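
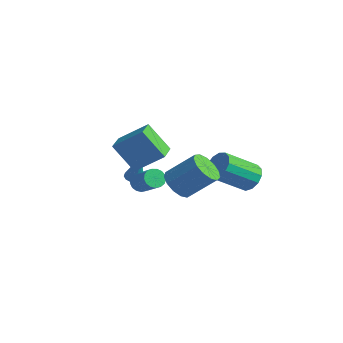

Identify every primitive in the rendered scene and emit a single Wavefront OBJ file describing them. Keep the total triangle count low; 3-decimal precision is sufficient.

v -2.966 -0.381 -0.424
v -1.842 0.643 0.698
v -1.932 0.185 -1.977
v -0.808 1.21 -0.854
v -2.132 -1.47 -0.266
v -1.008 -0.445 0.857
v -1.098 -0.903 -1.818
v 0.026 0.121 -0.696
v -3.748 1.246 -4.183
v -3.48 0.787 -4.279
v -3.132 1.234 -2.397
v -3.287 1.014 -4.344
v -3.242 1.315 -4.358
v -3.357 1.593 -4.316
v -3.596 1.762 -4.232
v -3.884 1.766 -4.133
v -4.128 1.606 -4.05
v -4.252 1.331 -4.009
v -4.216 1.029 -4.023
v -4.031 0.796 -4.089
v -3.757 0.706 -4.184
v 0.17 -1.548 -1.836
v 0.52 -1.484 -2.307
v 1.839 -1.689 -1.355
v 1.49 -1.752 -0.884
v 0.49 -1.221 -2.209
v 1.809 -1.425 -1.257
v 0.387 -1.033 -2.026
v 1.706 -1.237 -1.073
v 0.234 -0.962 -1.799
v 1.553 -1.167 -0.846
v 0.067 -1.026 -1.581
v 1.386 -1.231 -0.628
v -0.077 -1.209 -1.421
v 1.242 -1.414 -0.468
v -0.164 -1.47 -1.356
v 1.155 -1.675 -0.404
v -0.174 -1.749 -1.402
v 1.145 -1.953 -0.449
v -0.106 -1.981 -1.547
v 1.213 -2.186 -0.594
v 0.026 -2.114 -1.758
v 1.345 -2.319 -0.805
v 0.191 -2.118 -1.987
v 1.51 -2.322 -1.035
v 0.351 -1.99 -2.182
v 1.67 -2.195 -1.229
v 0.47 -1.762 -2.297
v 1.789 -1.966 -1.345
v 2.486 3.65 -2.448
v 3.147 3.171 -2.777
v 2.555 1.491 -1.52
v 1.894 1.97 -1.192
v 3.328 3.405 -2.379
v 2.736 1.725 -1.123
v 3.242 3.716 -2.003
v 2.65 2.037 -0.747
v 2.916 4.007 -1.769
v 2.324 2.327 -0.512
v 2.453 4.184 -1.75
v 1.861 2.504 -0.493
v 2.001 4.192 -1.953
v 1.409 2.512 -0.696
v 1.703 4.027 -2.313
v 1.111 2.347 -1.056
v 1.653 3.743 -2.716
v 1.061 2.063 -1.459
v 1.868 3.429 -3.035
v 1.276 1.749 -1.778
v 2.279 3.186 -3.167
v 1.687 1.506 -1.91
v 2.756 3.089 -3.071
v 2.164 1.409 -1.814
v 2.305 -1.038 -1.241
v 3.038 -1.044 -1.83
v 4.107 -0.088 -0.508
v 3.375 -0.082 0.081
v 2.768 -0.6 -1.932
v 3.837 0.356 -0.611
v 2.351 -0.295 -1.815
v 3.42 0.661 -0.493
v 1.919 -0.226 -1.515
v 2.989 0.73 -0.194
v 1.61 -0.415 -1.129
v 2.68 0.541 0.193
v 1.522 -0.801 -0.778
v 2.592 0.154 0.544
v 1.682 -1.263 -0.574
v 2.752 -0.308 0.748
v 2.04 -1.653 -0.581
v 3.11 -0.698 0.74
v 2.483 -1.848 -0.798
v 3.552 -0.893 0.523
v 2.868 -1.785 -1.156
v 3.938 -0.83 0.165
v 3.075 -1.486 -1.54
v 4.145 -0.53 -0.219
f 2 4 1
f 5 2 1
f 1 4 3
f 3 5 1
f 2 8 4
f 6 2 5
f 6 8 2
f 4 8 3
f 7 5 3
f 3 8 7
f 7 6 5
f 8 6 7
f 10 9 12
f 10 12 11
f 12 9 13
f 12 13 11
f 13 9 14
f 13 14 11
f 14 9 15
f 14 15 11
f 15 9 16
f 15 16 11
f 16 9 17
f 16 17 11
f 17 9 18
f 17 18 11
f 18 9 19
f 18 19 11
f 19 9 20
f 19 20 11
f 20 9 21
f 20 21 11
f 21 9 10
f 21 10 11
f 23 22 26
f 23 26 24
f 24 26 27
f 24 27 25
f 26 22 28
f 26 28 27
f 27 28 29
f 27 29 25
f 28 22 30
f 28 30 29
f 29 30 31
f 29 31 25
f 30 22 32
f 30 32 31
f 31 32 33
f 31 33 25
f 32 22 34
f 32 34 33
f 33 34 35
f 33 35 25
f 34 22 36
f 34 36 35
f 35 36 37
f 35 37 25
f 36 22 38
f 36 38 37
f 37 38 39
f 37 39 25
f 38 22 40
f 38 40 39
f 39 40 41
f 39 41 25
f 40 22 42
f 40 42 41
f 41 42 43
f 41 43 25
f 42 22 44
f 42 44 43
f 43 44 45
f 43 45 25
f 44 22 46
f 44 46 45
f 45 46 47
f 45 47 25
f 46 22 48
f 46 48 47
f 47 48 49
f 47 49 25
f 48 22 23
f 48 23 49
f 49 23 24
f 49 24 25
f 51 50 54
f 51 54 52
f 52 54 55
f 52 55 53
f 54 50 56
f 54 56 55
f 55 56 57
f 55 57 53
f 56 50 58
f 56 58 57
f 57 58 59
f 57 59 53
f 58 50 60
f 58 60 59
f 59 60 61
f 59 61 53
f 60 50 62
f 60 62 61
f 61 62 63
f 61 63 53
f 62 50 64
f 62 64 63
f 63 64 65
f 63 65 53
f 64 50 66
f 64 66 65
f 65 66 67
f 65 67 53
f 66 50 68
f 66 68 67
f 67 68 69
f 67 69 53
f 68 50 70
f 68 70 69
f 69 70 71
f 69 71 53
f 70 50 72
f 70 72 71
f 71 72 73
f 71 73 53
f 72 50 51
f 72 51 73
f 73 51 52
f 73 52 53
f 75 74 78
f 75 78 76
f 76 78 79
f 76 79 77
f 78 74 80
f 78 80 79
f 79 80 81
f 79 81 77
f 80 74 82
f 80 82 81
f 81 82 83
f 81 83 77
f 82 74 84
f 82 84 83
f 83 84 85
f 83 85 77
f 84 74 86
f 84 86 85
f 85 86 87
f 85 87 77
f 86 74 88
f 86 88 87
f 87 88 89
f 87 89 77
f 88 74 90
f 88 90 89
f 89 90 91
f 89 91 77
f 90 74 92
f 90 92 91
f 91 92 93
f 91 93 77
f 92 74 94
f 92 94 93
f 93 94 95
f 93 95 77
f 94 74 96
f 94 96 95
f 95 96 97
f 95 97 77
f 96 74 75
f 96 75 97
f 97 75 76
f 97 76 77



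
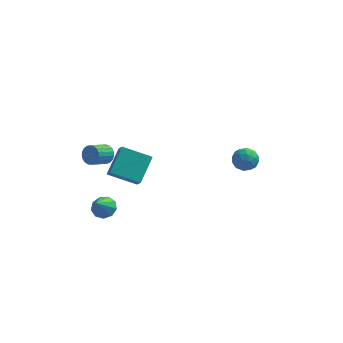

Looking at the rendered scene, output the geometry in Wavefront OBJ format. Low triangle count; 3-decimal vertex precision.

v -4.445 2.841 -4.514
v -4.127 2.222 -3.824
v -4.023 4.312 -3.388
v -3.705 3.692 -2.698
v -2.735 2.908 -5.242
v -2.417 2.288 -4.552
v -2.313 4.378 -4.116
v -1.995 3.759 -3.426
v -3.7 -1.727 -3.542
v -3.174 -2.163 -3.799
v -3.92 -2.633 -2.458
v -2.98 -1.83 -3.482
v -3.123 -1.449 -3.193
v -3.536 -1.198 -3.067
v -4.025 -1.195 -3.164
v -4.363 -1.44 -3.438
v -4.39 -1.82 -3.76
v -4.094 -2.157 -3.981
v -3.614 -2.292 -3.997
v -3.584 -1.537 0.745
v -3.231 -1.505 1.254
v -3.864 -2.331 1.744
v -4.216 -2.363 1.235
v -3.416 -1.333 1.306
v -4.048 -2.159 1.796
v -3.63 -1.196 1.261
v -4.262 -2.022 1.751
v -3.836 -1.118 1.126
v -4.468 -1.944 1.616
v -3.998 -1.113 0.926
v -4.63 -1.939 1.416
v -4.089 -1.181 0.694
v -4.721 -2.007 1.185
v -4.092 -1.31 0.472
v -4.724 -2.136 0.962
v -4.008 -1.479 0.296
v -4.64 -2.305 0.786
v -3.85 -1.658 0.198
v -4.482 -2.484 0.688
v -3.646 -1.816 0.195
v -4.278 -2.642 0.685
v -3.432 -1.926 0.286
v -4.064 -2.752 0.777
v -3.243 -1.968 0.457
v -3.876 -2.794 0.948
v -3.114 -1.936 0.678
v -3.746 -2.762 1.168
v -3.066 -1.835 0.91
v -3.698 -2.661 1.401
v -3.107 -1.683 1.114
v -3.74 -2.509 1.604
v 3.325 1.036 -0.695
v 3.714 1.107 -0.013
v 3.506 -0.227 -0.667
v 3.895 -0.156 0.015
v 3.118 -0.021 -0.012
v 3.007 0.759 -0.029
v 4.213 0.121 -0.651
v 4.102 0.901 -0.668
v 4.263 0.541 0.015
v 3.586 0.453 0.41
v 3.634 0.427 -1.09
v 2.957 0.339 -0.695
v 3.504 1.182 -0.356
v 3.716 -0.302 -0.324
v 3.26 -0.223 -0.34
v 3.488 -0.182 0.061
v 3.088 0.978 -0.366
v 3.317 1.019 0.035
v 2.966 0.356 0.035
v 3.903 -0.139 -0.715
v 4.132 -0.098 -0.314
v 3.732 1.062 -0.741
v 3.96 1.103 -0.34
v 4.254 0.524 -0.715
v 4.055 0.891 0.061
v 4.161 0.149 0.077
v 4.349 0.312 -0.314
v 4.283 0.771 -0.324
v 3.657 0.839 0.293
v 3.763 0.097 0.309
v 3.307 0.176 0.293
v 3.241 0.635 0.283
v 3.98 0.507 0.309
v 3.457 0.783 -0.989
v 3.563 0.041 -0.973
v 3.979 0.245 -0.963
v 3.913 0.704 -0.973
v 3.059 0.731 -0.757
v 3.165 -0.011 -0.741
v 2.937 0.109 -0.356
v 2.871 0.568 -0.366
v 3.24 0.373 -0.989
f 2 4 1
f 5 2 1
f 1 4 3
f 3 5 1
f 2 8 4
f 6 2 5
f 6 8 2
f 4 8 3
f 7 5 3
f 3 8 7
f 7 6 5
f 8 6 7
f 10 9 12
f 10 12 11
f 12 9 13
f 12 13 11
f 13 9 14
f 13 14 11
f 14 9 15
f 14 15 11
f 15 9 16
f 15 16 11
f 16 9 17
f 16 17 11
f 17 9 18
f 17 18 11
f 18 9 19
f 18 19 11
f 19 9 10
f 19 10 11
f 21 20 24
f 21 24 22
f 22 24 25
f 22 25 23
f 24 20 26
f 24 26 25
f 25 26 27
f 25 27 23
f 26 20 28
f 26 28 27
f 27 28 29
f 27 29 23
f 28 20 30
f 28 30 29
f 29 30 31
f 29 31 23
f 30 20 32
f 30 32 31
f 31 32 33
f 31 33 23
f 32 20 34
f 32 34 33
f 33 34 35
f 33 35 23
f 34 20 36
f 34 36 35
f 35 36 37
f 35 37 23
f 36 20 38
f 36 38 37
f 37 38 39
f 37 39 23
f 38 20 40
f 38 40 39
f 39 40 41
f 39 41 23
f 40 20 42
f 40 42 41
f 41 42 43
f 41 43 23
f 42 20 44
f 42 44 43
f 43 44 45
f 43 45 23
f 44 20 46
f 44 46 45
f 45 46 47
f 45 47 23
f 46 20 48
f 46 48 47
f 47 48 49
f 47 49 23
f 48 20 50
f 48 50 49
f 49 50 51
f 49 51 23
f 50 20 21
f 50 21 51
f 51 21 22
f 51 22 23
f 52 89 68
f 89 63 92
f 68 92 57
f 89 92 68
f 52 68 64
f 68 57 69
f 64 69 53
f 68 69 64
f 52 64 73
f 64 53 74
f 73 74 59
f 64 74 73
f 52 73 85
f 73 59 88
f 85 88 62
f 73 88 85
f 52 85 89
f 85 62 93
f 89 93 63
f 85 93 89
f 53 69 80
f 69 57 83
f 80 83 61
f 69 83 80
f 57 92 70
f 92 63 91
f 70 91 56
f 92 91 70
f 63 93 90
f 93 62 86
f 90 86 54
f 93 86 90
f 62 88 87
f 88 59 75
f 87 75 58
f 88 75 87
f 59 74 79
f 74 53 76
f 79 76 60
f 74 76 79
f 55 81 67
f 81 61 82
f 67 82 56
f 81 82 67
f 55 67 65
f 67 56 66
f 65 66 54
f 67 66 65
f 55 65 72
f 65 54 71
f 72 71 58
f 65 71 72
f 55 72 77
f 72 58 78
f 77 78 60
f 72 78 77
f 55 77 81
f 77 60 84
f 81 84 61
f 77 84 81
f 56 82 70
f 82 61 83
f 70 83 57
f 82 83 70
f 54 66 90
f 66 56 91
f 90 91 63
f 66 91 90
f 58 71 87
f 71 54 86
f 87 86 62
f 71 86 87
f 60 78 79
f 78 58 75
f 79 75 59
f 78 75 79
f 61 84 80
f 84 60 76
f 80 76 53
f 84 76 80



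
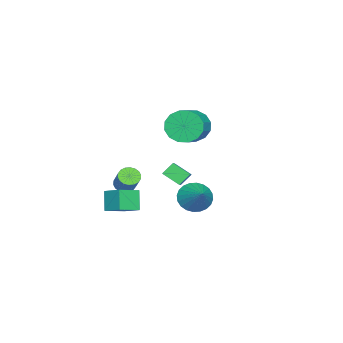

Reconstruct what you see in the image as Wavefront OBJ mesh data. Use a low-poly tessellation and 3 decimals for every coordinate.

v 0.151 -1.788 -2.836
v 0.411 -1.421 -3.248
v 1.209 -0.784 -2.176
v 0.949 -1.152 -1.764
v 0.193 -1.279 -3.169
v 0.991 -0.643 -2.098
v -0.033 -1.238 -3.025
v 0.765 -0.602 -1.953
v -0.223 -1.306 -2.843
v 0.575 -0.67 -1.772
v -0.339 -1.47 -2.66
v 0.459 -0.834 -1.588
v -0.358 -1.697 -2.512
v 0.441 -1.06 -1.44
v -0.275 -1.941 -2.427
v 0.523 -1.305 -1.356
v -0.109 -2.156 -2.424
v 0.689 -1.519 -1.352
v 0.109 -2.297 -2.502
v 0.907 -1.661 -1.431
v 0.335 -2.338 -2.647
v 1.133 -1.702 -1.575
v 0.525 -2.27 -2.828
v 1.323 -1.634 -1.757
v 0.641 -2.106 -3.012
v 1.439 -1.47 -1.94
v 0.659 -1.88 -3.16
v 1.458 -1.243 -2.088
v 0.577 -1.635 -3.244
v 1.375 -0.999 -2.173
v -4.197 0.151 -0.14
v -3.792 -0.511 -0.906
v -2.359 -0.353 -0.286
v -2.763 0.309 0.48
v -3.754 0.007 -1.126
v -2.321 0.166 -0.505
v -3.835 0.564 -1.082
v -2.401 0.722 -0.461
v -4.012 1.01 -0.785
v -2.579 1.168 -0.165
v -4.239 1.226 -0.316
v -2.806 1.384 0.305
v -4.455 1.153 0.2
v -3.022 1.312 0.821
v -4.601 0.813 0.626
v -3.168 0.971 1.246
v -4.639 0.294 0.845
v -3.206 0.453 1.466
v -4.559 -0.262 0.801
v -3.125 -0.104 1.422
v -4.381 -0.708 0.505
v -2.948 -0.55 1.125
v -4.154 -0.924 0.035
v -2.721 -0.766 0.656
v -3.938 -0.852 -0.481
v -2.505 -0.693 0.14
v 2.694 -1.757 -2.136
v 3.15 -0.712 -1.599
v 1.686 -1.113 -2.533
v 2.142 -0.069 -1.996
v 3.298 -1.471 -3.204
v 3.754 -0.427 -2.667
v 2.29 -0.828 -3.601
v 2.746 0.217 -3.064
v 2.828 3.25 -1.464
v 3.521 2.785 -1.852
v 3.972 4.13 -0.476
v 3.494 3.067 -2.072
v 3.366 3.377 -2.2
v 3.156 3.668 -2.216
v 2.896 3.895 -2.117
v 2.625 4.024 -1.919
v 2.386 4.035 -1.652
v 2.214 3.926 -1.356
v 2.135 3.715 -1.077
v 2.162 3.432 -0.857
v 2.29 3.122 -0.729
v 2.5 2.832 -0.713
v 2.76 2.605 -0.812
v 3.03 2.476 -1.01
v 3.27 2.465 -1.277
v 3.442 2.573 -1.573
v -3.418 0.48 -3.403
v -3.462 -0.521 -2.781
v -2.714 0.7 -3
v -2.758 -0.302 -2.378
v -2.922 0.062 -4.042
v -2.966 -0.94 -3.42
v -2.218 0.281 -3.639
v -2.262 -0.72 -3.017
f 2 1 5
f 2 5 3
f 3 5 6
f 3 6 4
f 5 1 7
f 5 7 6
f 6 7 8
f 6 8 4
f 7 1 9
f 7 9 8
f 8 9 10
f 8 10 4
f 9 1 11
f 9 11 10
f 10 11 12
f 10 12 4
f 11 1 13
f 11 13 12
f 12 13 14
f 12 14 4
f 13 1 15
f 13 15 14
f 14 15 16
f 14 16 4
f 15 1 17
f 15 17 16
f 16 17 18
f 16 18 4
f 17 1 19
f 17 19 18
f 18 19 20
f 18 20 4
f 19 1 21
f 19 21 20
f 20 21 22
f 20 22 4
f 21 1 23
f 21 23 22
f 22 23 24
f 22 24 4
f 23 1 25
f 23 25 24
f 24 25 26
f 24 26 4
f 25 1 27
f 25 27 26
f 26 27 28
f 26 28 4
f 27 1 29
f 27 29 28
f 28 29 30
f 28 30 4
f 29 1 2
f 29 2 30
f 30 2 3
f 30 3 4
f 32 31 35
f 32 35 33
f 33 35 36
f 33 36 34
f 35 31 37
f 35 37 36
f 36 37 38
f 36 38 34
f 37 31 39
f 37 39 38
f 38 39 40
f 38 40 34
f 39 31 41
f 39 41 40
f 40 41 42
f 40 42 34
f 41 31 43
f 41 43 42
f 42 43 44
f 42 44 34
f 43 31 45
f 43 45 44
f 44 45 46
f 44 46 34
f 45 31 47
f 45 47 46
f 46 47 48
f 46 48 34
f 47 31 49
f 47 49 48
f 48 49 50
f 48 50 34
f 49 31 51
f 49 51 50
f 50 51 52
f 50 52 34
f 51 31 53
f 51 53 52
f 52 53 54
f 52 54 34
f 53 31 55
f 53 55 54
f 54 55 56
f 54 56 34
f 55 31 32
f 55 32 56
f 56 32 33
f 56 33 34
f 58 60 57
f 61 58 57
f 57 60 59
f 59 61 57
f 58 64 60
f 62 58 61
f 62 64 58
f 60 64 59
f 63 61 59
f 59 64 63
f 63 62 61
f 64 62 63
f 66 65 68
f 66 68 67
f 68 65 69
f 68 69 67
f 69 65 70
f 69 70 67
f 70 65 71
f 70 71 67
f 71 65 72
f 71 72 67
f 72 65 73
f 72 73 67
f 73 65 74
f 73 74 67
f 74 65 75
f 74 75 67
f 75 65 76
f 75 76 67
f 76 65 77
f 76 77 67
f 77 65 78
f 77 78 67
f 78 65 79
f 78 79 67
f 79 65 80
f 79 80 67
f 80 65 81
f 80 81 67
f 81 65 82
f 81 82 67
f 82 65 66
f 82 66 67
f 84 86 83
f 87 84 83
f 83 86 85
f 85 87 83
f 84 90 86
f 88 84 87
f 88 90 84
f 86 90 85
f 89 87 85
f 85 90 89
f 89 88 87
f 90 88 89



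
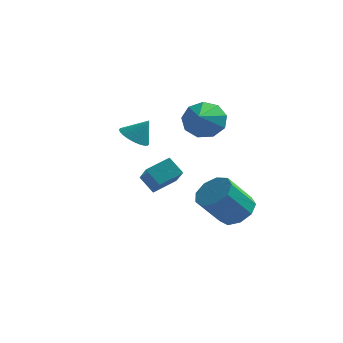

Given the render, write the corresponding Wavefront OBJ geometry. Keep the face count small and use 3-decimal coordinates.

v 4.073 1.943 -3.902
v 4.961 1.917 -3.361
v 3.995 1.09 -1.817
v 3.107 1.117 -2.358
v 4.622 2.531 -3.243
v 3.657 1.705 -1.699
v 4.027 2.871 -3.434
v 3.061 2.044 -1.89
v 3.453 2.777 -3.843
v 2.487 1.95 -2.299
v 3.169 2.292 -4.28
v 2.203 1.465 -2.736
v 3.308 1.645 -4.54
v 2.342 0.818 -2.996
v 3.805 1.137 -4.502
v 2.839 0.31 -2.958
v 4.427 1.007 -4.182
v 3.461 0.18 -2.638
v 4.883 1.315 -3.732
v 3.918 0.488 -2.188
v 2.511 1.798 1.895
v 3.509 1.69 1.526
v 2.669 0.022 2.845
v 3.517 2.035 2.171
v 3.054 2.27 2.687
v 2.336 2.284 2.832
v 1.701 2.07 2.539
v 1.444 1.729 1.944
v 1.687 1.42 1.327
v 2.315 1.288 0.975
v 3.035 1.394 1.054
v -1.415 3.874 -0.482
v -0.857 4.337 -0.945
v -0.725 4.106 0.582
v -1.078 4.573 -0.853
v -1.35 4.702 -0.705
v -1.632 4.705 -0.523
v -1.881 4.582 -0.335
v -2.059 4.351 -0.169
v -2.139 4.047 -0.051
v -2.109 3.717 0.002
v -1.973 3.411 -0.02
v -1.752 3.175 -0.111
v -1.48 3.046 -0.26
v -1.199 3.043 -0.442
v -0.95 3.166 -0.63
v -0.772 3.397 -0.796
v -0.692 3.701 -0.914
v -0.722 4.031 -0.966
v 0.343 -1.575 -0.555
v 0.925 -2.683 0.505
v 1.195 -0.7 -0.109
v 1.777 -1.808 0.951
v 1.043 -1.892 -1.271
v 1.625 -3 -0.211
v 1.895 -1.017 -0.825
v 2.477 -2.125 0.235
f 2 1 5
f 2 5 3
f 3 5 6
f 3 6 4
f 5 1 7
f 5 7 6
f 6 7 8
f 6 8 4
f 7 1 9
f 7 9 8
f 8 9 10
f 8 10 4
f 9 1 11
f 9 11 10
f 10 11 12
f 10 12 4
f 11 1 13
f 11 13 12
f 12 13 14
f 12 14 4
f 13 1 15
f 13 15 14
f 14 15 16
f 14 16 4
f 15 1 17
f 15 17 16
f 16 17 18
f 16 18 4
f 17 1 19
f 17 19 18
f 18 19 20
f 18 20 4
f 19 1 2
f 19 2 20
f 20 2 3
f 20 3 4
f 22 21 24
f 22 24 23
f 24 21 25
f 24 25 23
f 25 21 26
f 25 26 23
f 26 21 27
f 26 27 23
f 27 21 28
f 27 28 23
f 28 21 29
f 28 29 23
f 29 21 30
f 29 30 23
f 30 21 31
f 30 31 23
f 31 21 22
f 31 22 23
f 33 32 35
f 33 35 34
f 35 32 36
f 35 36 34
f 36 32 37
f 36 37 34
f 37 32 38
f 37 38 34
f 38 32 39
f 38 39 34
f 39 32 40
f 39 40 34
f 40 32 41
f 40 41 34
f 41 32 42
f 41 42 34
f 42 32 43
f 42 43 34
f 43 32 44
f 43 44 34
f 44 32 45
f 44 45 34
f 45 32 46
f 45 46 34
f 46 32 47
f 46 47 34
f 47 32 48
f 47 48 34
f 48 32 49
f 48 49 34
f 49 32 33
f 49 33 34
f 51 53 50
f 54 51 50
f 50 53 52
f 52 54 50
f 51 57 53
f 55 51 54
f 55 57 51
f 53 57 52
f 56 54 52
f 52 57 56
f 56 55 54
f 57 55 56



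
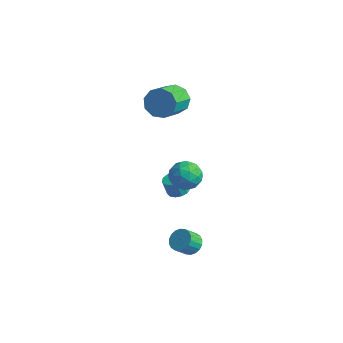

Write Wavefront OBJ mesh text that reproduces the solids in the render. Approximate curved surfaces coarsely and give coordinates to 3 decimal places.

v -0.87 0.243 -4.156
v -0.291 -0.088 -4.093
v -0.51 -0.274 -3.042
v -1.09 0.057 -3.104
v -0.216 0.274 -4.014
v -0.436 0.087 -2.962
v -0.349 0.625 -3.979
v -0.568 0.439 -2.928
v -0.647 0.856 -4
v -0.867 0.669 -2.949
v -1.016 0.892 -4.071
v -1.236 0.705 -3.02
v -1.339 0.722 -4.169
v -1.559 0.535 -3.117
v -1.513 0.4 -4.262
v -1.732 0.213 -3.211
v -1.483 0.028 -4.322
v -1.702 -0.158 -3.27
v -1.258 -0.275 -4.328
v -1.478 -0.462 -3.277
v -0.91 -0.414 -4.281
v -1.13 -0.6 -3.229
v -0.55 -0.344 -4.193
v -0.769 -0.53 -3.142
v -0.08 0.562 -1.427
v 0.746 0.017 -1.14
v -0.406 -0.557 -2.62
v 0.42 -1.102 -2.333
v -0.402 -1.048 -1.714
v -0.201 -0.357 -0.977
v 0.541 -0.183 -2.783
v 0.742 0.508 -2.046
v 1.129 -0.444 -1.978
v 0.547 -0.979 -1.318
v -0.207 0.439 -2.442
v -0.789 -0.096 -1.782
v 0.361 0.388 -1.179
v -0.021 -0.928 -2.581
v -0.504 -0.896 -2.217
v -0.019 -1.217 -2.049
v -0.195 0.168 -1.083
v 0.29 -0.153 -0.915
v -0.384 -0.778 -1.252
v 0.05 -0.387 -2.845
v 0.535 -0.708 -2.677
v 0.359 0.677 -1.711
v 0.844 0.356 -1.543
v 0.724 0.238 -2.508
v 1.072 -0.204 -1.503
v 0.881 -0.862 -2.204
v 0.952 -0.321 -2.469
v 1.07 0.085 -2.035
v 0.73 -0.518 -1.115
v 0.538 -1.176 -1.816
v 0.055 -1.144 -1.452
v 0.173 -0.738 -1.019
v 0.955 -0.789 -1.607
v -0.198 0.636 -1.944
v -0.39 -0.022 -2.645
v 0.167 0.198 -2.741
v 0.285 0.604 -2.308
v -0.541 0.322 -1.556
v -0.732 -0.336 -2.257
v -0.73 -0.625 -1.725
v -0.612 -0.219 -1.291
v -0.615 0.249 -2.153
v -1.709 0.749 3.061
v -1.156 0.515 2.262
v -0.657 -1.102 3.08
v -1.211 -0.869 3.879
v -0.778 0.861 2.715
v -0.279 -0.756 3.533
v -0.836 1.154 3.33
v -0.337 -0.463 4.149
v -1.303 1.258 3.819
v -0.804 -0.36 4.638
v -1.96 1.123 3.954
v -1.461 -0.494 4.772
v -2.5 0.813 3.67
v -2.001 -0.804 4.488
v -2.67 0.473 3.102
v -2.171 -1.144 3.92
v -2.39 0.262 2.514
v -1.892 -1.355 3.332
v -1.792 0.279 2.182
v -1.294 -1.339 3
v 3.809 -3.624 -3.487
v 4.522 -3.717 -3.446
v 4.384 -4.45 -2.693
v 3.671 -4.356 -2.733
v 4.468 -3.485 -3.231
v 4.33 -4.218 -2.478
v 4.284 -3.282 -3.067
v 4.145 -4.015 -2.313
v 4.005 -3.145 -2.985
v 3.867 -3.878 -2.232
v 3.688 -3.104 -3.003
v 3.55 -3.837 -2.25
v 3.395 -3.165 -3.117
v 3.256 -3.898 -2.364
v 3.184 -3.318 -3.304
v 3.045 -4.05 -2.551
v 3.096 -3.53 -3.527
v 2.958 -4.263 -2.774
v 3.15 -3.762 -3.742
v 3.012 -4.495 -2.989
v 3.335 -3.965 -3.907
v 3.196 -4.698 -3.153
v 3.613 -4.102 -3.988
v 3.475 -4.835 -3.235
v 3.93 -4.143 -3.97
v 3.792 -4.876 -3.217
v 4.224 -4.082 -3.856
v 4.085 -4.815 -3.103
v 4.435 -3.93 -3.669
v 4.296 -4.662 -2.916
f 2 1 5
f 2 5 3
f 3 5 6
f 3 6 4
f 5 1 7
f 5 7 6
f 6 7 8
f 6 8 4
f 7 1 9
f 7 9 8
f 8 9 10
f 8 10 4
f 9 1 11
f 9 11 10
f 10 11 12
f 10 12 4
f 11 1 13
f 11 13 12
f 12 13 14
f 12 14 4
f 13 1 15
f 13 15 14
f 14 15 16
f 14 16 4
f 15 1 17
f 15 17 16
f 16 17 18
f 16 18 4
f 17 1 19
f 17 19 18
f 18 19 20
f 18 20 4
f 19 1 21
f 19 21 20
f 20 21 22
f 20 22 4
f 21 1 23
f 21 23 22
f 22 23 24
f 22 24 4
f 23 1 2
f 23 2 24
f 24 2 3
f 24 3 4
f 25 62 41
f 62 36 65
f 41 65 30
f 62 65 41
f 25 41 37
f 41 30 42
f 37 42 26
f 41 42 37
f 25 37 46
f 37 26 47
f 46 47 32
f 37 47 46
f 25 46 58
f 46 32 61
f 58 61 35
f 46 61 58
f 25 58 62
f 58 35 66
f 62 66 36
f 58 66 62
f 26 42 53
f 42 30 56
f 53 56 34
f 42 56 53
f 30 65 43
f 65 36 64
f 43 64 29
f 65 64 43
f 36 66 63
f 66 35 59
f 63 59 27
f 66 59 63
f 35 61 60
f 61 32 48
f 60 48 31
f 61 48 60
f 32 47 52
f 47 26 49
f 52 49 33
f 47 49 52
f 28 54 40
f 54 34 55
f 40 55 29
f 54 55 40
f 28 40 38
f 40 29 39
f 38 39 27
f 40 39 38
f 28 38 45
f 38 27 44
f 45 44 31
f 38 44 45
f 28 45 50
f 45 31 51
f 50 51 33
f 45 51 50
f 28 50 54
f 50 33 57
f 54 57 34
f 50 57 54
f 29 55 43
f 55 34 56
f 43 56 30
f 55 56 43
f 27 39 63
f 39 29 64
f 63 64 36
f 39 64 63
f 31 44 60
f 44 27 59
f 60 59 35
f 44 59 60
f 33 51 52
f 51 31 48
f 52 48 32
f 51 48 52
f 34 57 53
f 57 33 49
f 53 49 26
f 57 49 53
f 68 67 71
f 68 71 69
f 69 71 72
f 69 72 70
f 71 67 73
f 71 73 72
f 72 73 74
f 72 74 70
f 73 67 75
f 73 75 74
f 74 75 76
f 74 76 70
f 75 67 77
f 75 77 76
f 76 77 78
f 76 78 70
f 77 67 79
f 77 79 78
f 78 79 80
f 78 80 70
f 79 67 81
f 79 81 80
f 80 81 82
f 80 82 70
f 81 67 83
f 81 83 82
f 82 83 84
f 82 84 70
f 83 67 85
f 83 85 84
f 84 85 86
f 84 86 70
f 85 67 68
f 85 68 86
f 86 68 69
f 86 69 70
f 88 87 91
f 88 91 89
f 89 91 92
f 89 92 90
f 91 87 93
f 91 93 92
f 92 93 94
f 92 94 90
f 93 87 95
f 93 95 94
f 94 95 96
f 94 96 90
f 95 87 97
f 95 97 96
f 96 97 98
f 96 98 90
f 97 87 99
f 97 99 98
f 98 99 100
f 98 100 90
f 99 87 101
f 99 101 100
f 100 101 102
f 100 102 90
f 101 87 103
f 101 103 102
f 102 103 104
f 102 104 90
f 103 87 105
f 103 105 104
f 104 105 106
f 104 106 90
f 105 87 107
f 105 107 106
f 106 107 108
f 106 108 90
f 107 87 109
f 107 109 108
f 108 109 110
f 108 110 90
f 109 87 111
f 109 111 110
f 110 111 112
f 110 112 90
f 111 87 113
f 111 113 112
f 112 113 114
f 112 114 90
f 113 87 115
f 113 115 114
f 114 115 116
f 114 116 90
f 115 87 88
f 115 88 116
f 116 88 89
f 116 89 90



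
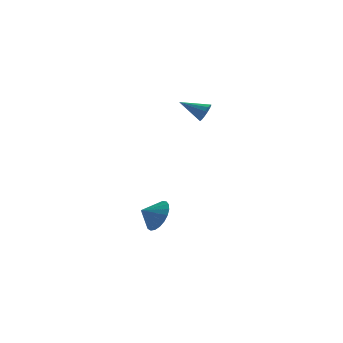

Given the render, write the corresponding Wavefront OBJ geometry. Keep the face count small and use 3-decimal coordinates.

v -0.902 0.757 2.911
v -0.684 0.476 3.407
v -2.278 0.743 3.509
v -0.661 0.814 3.469
v -0.714 1.133 3.353
v -0.827 1.333 3.097
v -0.964 1.35 2.783
v -1.081 1.179 2.509
v -1.142 0.873 2.363
v -1.126 0.531 2.391
v -1.039 0.261 2.584
v -0.909 0.148 2.881
v -0.777 0.228 3.188
v -3.031 -0.529 -4.052
v -2.322 -0.859 -3.382
v -3.749 -1.051 -3.548
v -2.456 -0.496 -3.198
v -2.69 -0.139 -3.161
v -2.983 0.15 -3.279
v -3.284 0.322 -3.53
v -3.542 0.347 -3.871
v -3.711 0.22 -4.244
v -3.763 -0.036 -4.583
v -3.688 -0.377 -4.83
v -3.499 -0.745 -4.943
v -3.23 -1.075 -4.902
v -2.926 -1.311 -4.713
v -2.641 -1.412 -4.411
v -2.423 -1.36 -4.046
v -2.31 -1.164 -3.682
f 2 1 4
f 2 4 3
f 4 1 5
f 4 5 3
f 5 1 6
f 5 6 3
f 6 1 7
f 6 7 3
f 7 1 8
f 7 8 3
f 8 1 9
f 8 9 3
f 9 1 10
f 9 10 3
f 10 1 11
f 10 11 3
f 11 1 12
f 11 12 3
f 12 1 13
f 12 13 3
f 13 1 2
f 13 2 3
f 15 14 17
f 15 17 16
f 17 14 18
f 17 18 16
f 18 14 19
f 18 19 16
f 19 14 20
f 19 20 16
f 20 14 21
f 20 21 16
f 21 14 22
f 21 22 16
f 22 14 23
f 22 23 16
f 23 14 24
f 23 24 16
f 24 14 25
f 24 25 16
f 25 14 26
f 25 26 16
f 26 14 27
f 26 27 16
f 27 14 28
f 27 28 16
f 28 14 29
f 28 29 16
f 29 14 30
f 29 30 16
f 30 14 15
f 30 15 16



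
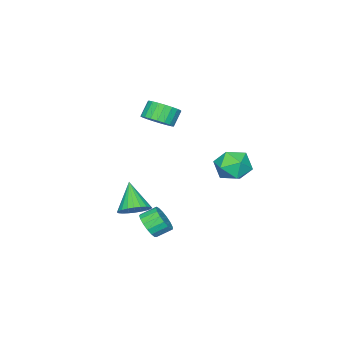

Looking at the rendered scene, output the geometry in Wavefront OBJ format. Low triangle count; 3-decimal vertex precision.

v -2.216 3.706 -0.006
v -1.548 2.863 -0.403
v -3.652 3.017 -0.957
v -2.984 2.174 -1.354
v -3.274 2.202 -0.245
v -2.386 2.627 0.342
v -2.814 3.253 -1.702
v -1.926 3.678 -1.115
v -1.918 2.583 -1.452
v -2.202 1.933 -0.551
v -2.998 3.947 -0.809
v -3.282 3.297 0.092
v 1.943 0.713 -3.971
v 2.41 0.585 -3.26
v 1.784 1.199 -2.738
v 1.317 1.327 -3.449
v 2.585 0.913 -3.435
v 1.96 1.527 -2.914
v 2.614 1.196 -3.733
v 1.988 1.809 -3.212
v 2.489 1.368 -4.086
v 1.863 1.981 -3.564
v 2.239 1.39 -4.412
v 1.613 2.003 -3.89
v 1.921 1.257 -4.637
v 1.295 1.87 -4.115
v 1.608 0.999 -4.709
v 0.982 1.613 -4.188
v 1.372 0.676 -4.613
v 0.746 1.29 -4.091
v 1.266 0.362 -4.369
v 0.641 0.975 -3.847
v 1.316 0.128 -4.034
v 0.69 0.741 -3.512
v 1.509 0.028 -3.684
v 0.884 0.642 -3.163
v 1.802 0.085 -3.401
v 1.176 0.699 -2.879
v 2.127 0.286 -3.247
v 1.501 0.9 -2.726
v -0.632 -0.628 2.371
v -0.012 -0.117 2.877
v -0.707 -0.14 3.754
v -1.328 -0.652 3.249
v -0.233 0.165 2.709
v -0.928 0.141 3.587
v -0.523 0.309 2.483
v -1.218 0.285 3.361
v -0.832 0.291 2.238
v -1.527 0.267 3.116
v -1.107 0.114 2.016
v -1.802 0.091 2.893
v -1.299 -0.191 1.855
v -1.994 -0.214 2.733
v -1.377 -0.571 1.783
v -2.072 -0.595 2.661
v -1.325 -0.962 1.813
v -2.02 -0.986 2.691
v -1.154 -1.295 1.94
v -1.849 -1.318 2.818
v -0.893 -1.512 2.141
v -1.588 -1.536 3.019
v -0.587 -1.577 2.382
v -1.282 -1.601 3.26
v -0.288 -1.478 2.621
v -0.983 -1.501 3.499
v -0.049 -1.231 2.817
v -0.744 -1.255 3.695
v 0.089 -0.881 2.935
v -0.606 -0.904 3.813
v 0.102 -0.487 2.957
v -0.593 -0.51 3.834
v 0.296 -1.48 -4.42
v 0.945 -2.177 -4.539
v -0.556 -2.52 -2.98
v 1.115 -1.962 -4.284
v 1.16 -1.674 -4.049
v 1.073 -1.356 -3.87
v 0.869 -1.057 -3.775
v 0.577 -0.823 -3.779
v 0.242 -0.688 -3.879
v -0.085 -0.674 -4.063
v -0.353 -0.783 -4.3
v -0.523 -0.997 -4.556
v -0.568 -1.286 -4.791
v -0.481 -1.603 -4.969
v -0.277 -1.902 -5.064
v 0.015 -2.137 -5.061
v 0.35 -2.271 -4.96
v 0.677 -2.285 -4.777
f 1 12 6
f 1 6 2
f 1 2 8
f 1 8 11
f 1 11 12
f 2 6 10
f 6 12 5
f 12 11 3
f 11 8 7
f 8 2 9
f 4 10 5
f 4 5 3
f 4 3 7
f 4 7 9
f 4 9 10
f 5 10 6
f 3 5 12
f 7 3 11
f 9 7 8
f 10 9 2
f 14 13 17
f 14 17 15
f 15 17 18
f 15 18 16
f 17 13 19
f 17 19 18
f 18 19 20
f 18 20 16
f 19 13 21
f 19 21 20
f 20 21 22
f 20 22 16
f 21 13 23
f 21 23 22
f 22 23 24
f 22 24 16
f 23 13 25
f 23 25 24
f 24 25 26
f 24 26 16
f 25 13 27
f 25 27 26
f 26 27 28
f 26 28 16
f 27 13 29
f 27 29 28
f 28 29 30
f 28 30 16
f 29 13 31
f 29 31 30
f 30 31 32
f 30 32 16
f 31 13 33
f 31 33 32
f 32 33 34
f 32 34 16
f 33 13 35
f 33 35 34
f 34 35 36
f 34 36 16
f 35 13 37
f 35 37 36
f 36 37 38
f 36 38 16
f 37 13 39
f 37 39 38
f 38 39 40
f 38 40 16
f 39 13 14
f 39 14 40
f 40 14 15
f 40 15 16
f 42 41 45
f 42 45 43
f 43 45 46
f 43 46 44
f 45 41 47
f 45 47 46
f 46 47 48
f 46 48 44
f 47 41 49
f 47 49 48
f 48 49 50
f 48 50 44
f 49 41 51
f 49 51 50
f 50 51 52
f 50 52 44
f 51 41 53
f 51 53 52
f 52 53 54
f 52 54 44
f 53 41 55
f 53 55 54
f 54 55 56
f 54 56 44
f 55 41 57
f 55 57 56
f 56 57 58
f 56 58 44
f 57 41 59
f 57 59 58
f 58 59 60
f 58 60 44
f 59 41 61
f 59 61 60
f 60 61 62
f 60 62 44
f 61 41 63
f 61 63 62
f 62 63 64
f 62 64 44
f 63 41 65
f 63 65 64
f 64 65 66
f 64 66 44
f 65 41 67
f 65 67 66
f 66 67 68
f 66 68 44
f 67 41 69
f 67 69 68
f 68 69 70
f 68 70 44
f 69 41 71
f 69 71 70
f 70 71 72
f 70 72 44
f 71 41 42
f 71 42 72
f 72 42 43
f 72 43 44
f 74 73 76
f 74 76 75
f 76 73 77
f 76 77 75
f 77 73 78
f 77 78 75
f 78 73 79
f 78 79 75
f 79 73 80
f 79 80 75
f 80 73 81
f 80 81 75
f 81 73 82
f 81 82 75
f 82 73 83
f 82 83 75
f 83 73 84
f 83 84 75
f 84 73 85
f 84 85 75
f 85 73 86
f 85 86 75
f 86 73 87
f 86 87 75
f 87 73 88
f 87 88 75
f 88 73 89
f 88 89 75
f 89 73 90
f 89 90 75
f 90 73 74
f 90 74 75



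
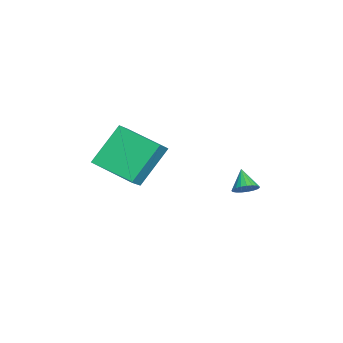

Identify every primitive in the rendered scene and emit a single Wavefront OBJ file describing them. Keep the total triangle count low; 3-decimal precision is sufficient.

v 0.139 3.937 1.218
v 0.466 3.565 1.457
v -0.579 3.743 1.902
v 0.522 3.756 1.569
v 0.511 3.978 1.621
v 0.436 4.193 1.604
v 0.31 4.364 1.519
v 0.154 4.462 1.383
v -0.004 4.468 1.218
v -0.138 4.382 1.053
v -0.224 4.22 0.917
v -0.247 4.009 0.833
v -0.203 3.785 0.816
v -0.1 3.587 0.868
v 0.044 3.45 0.98
v 0.205 3.397 1.134
v 0.354 3.438 1.303
v 0.615 -1.59 2.65
v -0.276 -0.592 4.176
v 1.554 0.009 2.152
v 0.663 1.007 3.678
v 1.377 -1.847 3.262
v 0.486 -0.849 4.788
v 2.316 -0.248 2.764
v 1.425 0.75 4.29
f 2 1 4
f 2 4 3
f 4 1 5
f 4 5 3
f 5 1 6
f 5 6 3
f 6 1 7
f 6 7 3
f 7 1 8
f 7 8 3
f 8 1 9
f 8 9 3
f 9 1 10
f 9 10 3
f 10 1 11
f 10 11 3
f 11 1 12
f 11 12 3
f 12 1 13
f 12 13 3
f 13 1 14
f 13 14 3
f 14 1 15
f 14 15 3
f 15 1 16
f 15 16 3
f 16 1 17
f 16 17 3
f 17 1 2
f 17 2 3
f 19 21 18
f 22 19 18
f 18 21 20
f 20 22 18
f 19 25 21
f 23 19 22
f 23 25 19
f 21 25 20
f 24 22 20
f 20 25 24
f 24 23 22
f 25 23 24



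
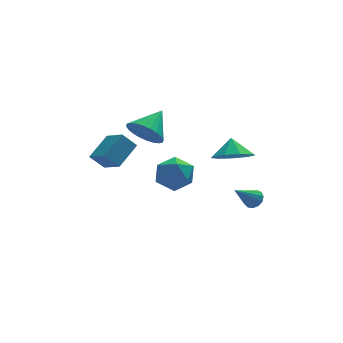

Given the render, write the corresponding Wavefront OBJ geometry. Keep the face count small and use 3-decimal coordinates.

v -0.096 3.207 0.239
v 0.312 3.906 -0.432
v 1.048 2.054 -0.268
v 1.456 2.753 -0.939
v 1.57 2.891 0.098
v 0.863 3.603 0.411
v 0.497 2.357 -1.111
v -0.21 3.069 -0.798
v 0.678 3.381 -1.266
v 1.341 3.711 -0.519
v 0.019 2.249 -0.181
v 0.682 2.579 0.566
v -2.472 0.679 2.038
v -3.117 0.838 2.744
v -2.918 1.804 1.376
v -3.564 1.963 2.082
v -1.456 1.517 2.778
v -2.102 1.676 3.484
v -1.903 2.642 2.116
v -2.548 2.801 2.822
v -0.963 2.06 3.185
v -0.321 1.981 2.462
v 0.083 2.96 4.015
v -0.509 2.293 2.36
v -0.766 2.57 2.384
v -1.053 2.769 2.529
v -1.326 2.861 2.775
v -1.544 2.83 3.083
v -1.674 2.682 3.406
v -1.695 2.44 3.696
v -1.605 2.14 3.908
v -1.417 1.827 4.01
v -1.16 1.55 3.986
v -0.873 1.351 3.841
v -0.6 1.26 3.595
v -0.382 1.29 3.287
v -0.252 1.438 2.964
v -0.231 1.681 2.674
v 3.158 -1.361 0.229
v 3.426 -1.811 0.308
v 2.122 -1.799 1.251
v 3.535 -1.614 0.503
v 3.525 -1.336 0.612
v 3.398 -1.066 0.599
v 3.195 -0.889 0.469
v 2.981 -0.863 0.263
v 2.823 -0.994 0.046
v 2.771 -1.242 -0.113
v 2.843 -1.527 -0.163
v 3.015 -1.76 -0.088
v 3.232 -1.866 0.087
v 2.984 1.288 1.481
v 3.713 0.675 1.873
v 3.076 1.932 2.319
v 4.007 1.166 1.463
v 3.822 1.715 1.061
v 3.245 2.064 0.856
v 2.546 2.05 0.944
v 2.052 1.68 1.283
v 1.994 1.126 1.715
v 2.399 0.648 2.037
v 3.078 0.47 2.1
f 1 12 6
f 1 6 2
f 1 2 8
f 1 8 11
f 1 11 12
f 2 6 10
f 6 12 5
f 12 11 3
f 11 8 7
f 8 2 9
f 4 10 5
f 4 5 3
f 4 3 7
f 4 7 9
f 4 9 10
f 5 10 6
f 3 5 12
f 7 3 11
f 9 7 8
f 10 9 2
f 14 16 13
f 17 14 13
f 13 16 15
f 15 17 13
f 14 20 16
f 18 14 17
f 18 20 14
f 16 20 15
f 19 17 15
f 15 20 19
f 19 18 17
f 20 18 19
f 22 21 24
f 22 24 23
f 24 21 25
f 24 25 23
f 25 21 26
f 25 26 23
f 26 21 27
f 26 27 23
f 27 21 28
f 27 28 23
f 28 21 29
f 28 29 23
f 29 21 30
f 29 30 23
f 30 21 31
f 30 31 23
f 31 21 32
f 31 32 23
f 32 21 33
f 32 33 23
f 33 21 34
f 33 34 23
f 34 21 35
f 34 35 23
f 35 21 36
f 35 36 23
f 36 21 37
f 36 37 23
f 37 21 38
f 37 38 23
f 38 21 22
f 38 22 23
f 40 39 42
f 40 42 41
f 42 39 43
f 42 43 41
f 43 39 44
f 43 44 41
f 44 39 45
f 44 45 41
f 45 39 46
f 45 46 41
f 46 39 47
f 46 47 41
f 47 39 48
f 47 48 41
f 48 39 49
f 48 49 41
f 49 39 50
f 49 50 41
f 50 39 51
f 50 51 41
f 51 39 40
f 51 40 41
f 53 52 55
f 53 55 54
f 55 52 56
f 55 56 54
f 56 52 57
f 56 57 54
f 57 52 58
f 57 58 54
f 58 52 59
f 58 59 54
f 59 52 60
f 59 60 54
f 60 52 61
f 60 61 54
f 61 52 62
f 61 62 54
f 62 52 53
f 62 53 54



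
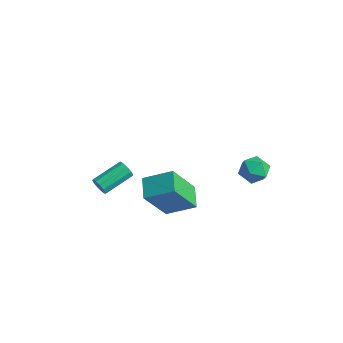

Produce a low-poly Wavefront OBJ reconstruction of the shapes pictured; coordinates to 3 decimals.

v 3.009 -1.158 -1.846
v 2.977 -2.369 -0.07
v 3.981 -0.255 -1.212
v 3.949 -1.467 0.564
v 3.871 -1.793 -2.264
v 3.839 -3.005 -0.488
v 4.843 -0.891 -1.63
v 4.811 -2.102 0.146
v 2.581 3.798 -2.703
v 2.989 4.312 -2.23
v 3.711 3.348 -3.19
v 4.119 3.862 -2.717
v 3.722 3.238 -2.388
v 3.024 3.516 -2.087
v 3.676 4.144 -3.333
v 2.978 4.422 -3.032
v 3.666 4.526 -2.619
v 3.695 3.966 -2.035
v 3.005 3.694 -3.385
v 3.034 3.134 -2.801
v -1.356 -1.437 -4.129
v -1.049 -1.325 -4.507
v -0.937 0.188 -3.969
v -1.244 0.077 -3.591
v -1.338 -1.27 -4.6
v -1.226 0.243 -4.062
v -1.635 -1.279 -4.513
v -1.523 0.234 -3.975
v -1.825 -1.348 -4.28
v -1.713 0.165 -3.741
v -1.836 -1.451 -3.988
v -1.723 0.062 -3.45
v -1.663 -1.548 -3.751
v -1.551 -0.035 -3.213
v -1.374 -1.603 -3.658
v -1.262 -0.09 -3.12
v -1.077 -1.594 -3.745
v -0.965 -0.081 -3.207
v -0.887 -1.525 -3.979
v -0.775 -0.012 -3.44
v -0.877 -1.422 -4.27
v -0.764 0.091 -3.732
f 2 4 1
f 5 2 1
f 1 4 3
f 3 5 1
f 2 8 4
f 6 2 5
f 6 8 2
f 4 8 3
f 7 5 3
f 3 8 7
f 7 6 5
f 8 6 7
f 9 20 14
f 9 14 10
f 9 10 16
f 9 16 19
f 9 19 20
f 10 14 18
f 14 20 13
f 20 19 11
f 19 16 15
f 16 10 17
f 12 18 13
f 12 13 11
f 12 11 15
f 12 15 17
f 12 17 18
f 13 18 14
f 11 13 20
f 15 11 19
f 17 15 16
f 18 17 10
f 22 21 25
f 22 25 23
f 23 25 26
f 23 26 24
f 25 21 27
f 25 27 26
f 26 27 28
f 26 28 24
f 27 21 29
f 27 29 28
f 28 29 30
f 28 30 24
f 29 21 31
f 29 31 30
f 30 31 32
f 30 32 24
f 31 21 33
f 31 33 32
f 32 33 34
f 32 34 24
f 33 21 35
f 33 35 34
f 34 35 36
f 34 36 24
f 35 21 37
f 35 37 36
f 36 37 38
f 36 38 24
f 37 21 39
f 37 39 38
f 38 39 40
f 38 40 24
f 39 21 41
f 39 41 40
f 40 41 42
f 40 42 24
f 41 21 22
f 41 22 42
f 42 22 23
f 42 23 24



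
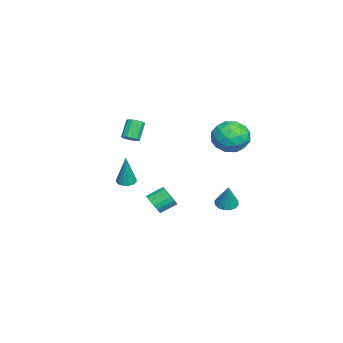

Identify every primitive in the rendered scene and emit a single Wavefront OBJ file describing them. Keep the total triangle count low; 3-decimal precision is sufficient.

v -3.82 -2.767 -2.103
v -3.373 -3.127 -2.183
v -3.4 -2.693 -0.097
v -3.258 -2.852 -2.217
v -3.293 -2.554 -2.221
v -3.47 -2.313 -2.192
v -3.74 -2.193 -2.14
v -4.032 -2.227 -2.078
v -4.267 -2.406 -2.022
v -4.382 -2.681 -1.988
v -4.346 -2.979 -1.985
v -4.17 -3.22 -2.013
v -3.899 -3.34 -2.065
v -3.608 -3.306 -2.127
v -3.524 -1.208 -3.672
v -2.867 -1.063 -3.416
v -3.279 -0.187 -2.852
v -3.936 -0.332 -3.108
v -2.883 -0.882 -3.708
v -3.295 -0.006 -3.145
v -3.045 -0.775 -3.993
v -3.458 0.1 -3.429
v -3.318 -0.768 -4.204
v -3.731 0.107 -3.64
v -3.637 -0.861 -4.293
v -4.05 0.014 -3.729
v -3.931 -1.034 -4.24
v -4.344 -0.159 -3.676
v -4.131 -1.247 -4.056
v -4.544 -0.371 -3.493
v -4.192 -1.45 -3.785
v -4.605 -0.575 -3.221
v -4.1 -1.598 -3.488
v -4.513 -0.723 -2.924
v -3.876 -1.657 -3.233
v -4.289 -0.781 -2.669
v -3.571 -1.612 -3.078
v -3.984 -0.737 -2.514
v -3.255 -1.475 -3.06
v -3.668 -0.6 -2.496
v -3.001 -1.277 -3.181
v -3.414 -0.402 -2.618
v 0.966 -1.526 3.449
v 1.349 -1.625 3.754
v 0.637 -1.474 4.696
v 0.254 -1.374 4.391
v 1.352 -1.347 3.712
v 0.64 -1.196 4.654
v 1.232 -1.125 3.586
v 0.521 -0.974 4.528
v 1.028 -1.03 3.417
v 0.316 -0.879 4.358
v 0.804 -1.093 3.257
v 0.092 -0.942 4.199
v 0.631 -1.293 3.159
v -0.08 -1.142 4.101
v 0.565 -1.567 3.153
v -0.146 -1.416 4.095
v 0.626 -1.827 3.241
v -0.086 -1.676 4.183
v 0.795 -1.992 3.395
v 0.083 -1.841 4.337
v 1.018 -2.009 3.566
v 0.306 -1.858 4.508
v 1.224 -1.872 3.7
v 0.513 -1.721 4.642
v -2.165 3.078 -2.48
v -1.626 3.364 -2.734
v -1.555 3.262 -0.98
v -1.844 3.621 -2.677
v -2.148 3.732 -2.567
v -2.456 3.669 -2.434
v -2.686 3.447 -2.314
v -2.777 3.126 -2.238
v -2.703 2.793 -2.227
v -2.485 2.536 -2.284
v -2.181 2.424 -2.394
v -1.873 2.488 -2.527
v -1.643 2.71 -2.647
v -1.553 3.031 -2.723
v -4.173 3.791 2.49
v -3.314 3.933 1.713
v -4.546 2.087 1.767
v -3.687 2.229 0.99
v -3.433 2.093 2.121
v -3.203 3.147 2.568
v -4.657 2.873 0.912
v -4.427 3.927 1.359
v -3.613 3.366 0.737
v -2.857 2.884 1.485
v -5.003 3.136 1.995
v -4.247 2.654 2.743
v -3.711 4.012 2.165
v -4.149 2.008 1.315
v -4 1.929 1.98
v -3.495 2.012 1.523
v -3.646 3.549 2.668
v -3.141 3.633 2.211
v -3.211 2.552 2.451
v -4.719 2.387 1.269
v -4.214 2.471 0.812
v -4.365 4.008 1.957
v -3.86 4.091 1.5
v -4.649 3.468 1.029
v -3.382 3.762 1.135
v -3.601 2.76 0.71
v -4.171 3.139 0.664
v -4.036 3.758 0.927
v -2.938 3.479 1.574
v -3.156 2.477 1.149
v -3.008 2.397 1.814
v -2.872 3.016 2.076
v -3.113 3.145 1.001
v -4.704 3.543 2.331
v -4.922 2.541 1.906
v -4.988 3.004 1.404
v -4.852 3.623 1.666
v -4.259 3.26 2.77
v -4.478 2.258 2.345
v -3.824 2.262 2.553
v -3.689 2.881 2.816
v -4.747 2.875 2.479
f 2 1 4
f 2 4 3
f 4 1 5
f 4 5 3
f 5 1 6
f 5 6 3
f 6 1 7
f 6 7 3
f 7 1 8
f 7 8 3
f 8 1 9
f 8 9 3
f 9 1 10
f 9 10 3
f 10 1 11
f 10 11 3
f 11 1 12
f 11 12 3
f 12 1 13
f 12 13 3
f 13 1 14
f 13 14 3
f 14 1 2
f 14 2 3
f 16 15 19
f 16 19 17
f 17 19 20
f 17 20 18
f 19 15 21
f 19 21 20
f 20 21 22
f 20 22 18
f 21 15 23
f 21 23 22
f 22 23 24
f 22 24 18
f 23 15 25
f 23 25 24
f 24 25 26
f 24 26 18
f 25 15 27
f 25 27 26
f 26 27 28
f 26 28 18
f 27 15 29
f 27 29 28
f 28 29 30
f 28 30 18
f 29 15 31
f 29 31 30
f 30 31 32
f 30 32 18
f 31 15 33
f 31 33 32
f 32 33 34
f 32 34 18
f 33 15 35
f 33 35 34
f 34 35 36
f 34 36 18
f 35 15 37
f 35 37 36
f 36 37 38
f 36 38 18
f 37 15 39
f 37 39 38
f 38 39 40
f 38 40 18
f 39 15 41
f 39 41 40
f 40 41 42
f 40 42 18
f 41 15 16
f 41 16 42
f 42 16 17
f 42 17 18
f 44 43 47
f 44 47 45
f 45 47 48
f 45 48 46
f 47 43 49
f 47 49 48
f 48 49 50
f 48 50 46
f 49 43 51
f 49 51 50
f 50 51 52
f 50 52 46
f 51 43 53
f 51 53 52
f 52 53 54
f 52 54 46
f 53 43 55
f 53 55 54
f 54 55 56
f 54 56 46
f 55 43 57
f 55 57 56
f 56 57 58
f 56 58 46
f 57 43 59
f 57 59 58
f 58 59 60
f 58 60 46
f 59 43 61
f 59 61 60
f 60 61 62
f 60 62 46
f 61 43 63
f 61 63 62
f 62 63 64
f 62 64 46
f 63 43 65
f 63 65 64
f 64 65 66
f 64 66 46
f 65 43 44
f 65 44 66
f 66 44 45
f 66 45 46
f 68 67 70
f 68 70 69
f 70 67 71
f 70 71 69
f 71 67 72
f 71 72 69
f 72 67 73
f 72 73 69
f 73 67 74
f 73 74 69
f 74 67 75
f 74 75 69
f 75 67 76
f 75 76 69
f 76 67 77
f 76 77 69
f 77 67 78
f 77 78 69
f 78 67 79
f 78 79 69
f 79 67 80
f 79 80 69
f 80 67 68
f 80 68 69
f 81 118 97
f 118 92 121
f 97 121 86
f 118 121 97
f 81 97 93
f 97 86 98
f 93 98 82
f 97 98 93
f 81 93 102
f 93 82 103
f 102 103 88
f 93 103 102
f 81 102 114
f 102 88 117
f 114 117 91
f 102 117 114
f 81 114 118
f 114 91 122
f 118 122 92
f 114 122 118
f 82 98 109
f 98 86 112
f 109 112 90
f 98 112 109
f 86 121 99
f 121 92 120
f 99 120 85
f 121 120 99
f 92 122 119
f 122 91 115
f 119 115 83
f 122 115 119
f 91 117 116
f 117 88 104
f 116 104 87
f 117 104 116
f 88 103 108
f 103 82 105
f 108 105 89
f 103 105 108
f 84 110 96
f 110 90 111
f 96 111 85
f 110 111 96
f 84 96 94
f 96 85 95
f 94 95 83
f 96 95 94
f 84 94 101
f 94 83 100
f 101 100 87
f 94 100 101
f 84 101 106
f 101 87 107
f 106 107 89
f 101 107 106
f 84 106 110
f 106 89 113
f 110 113 90
f 106 113 110
f 85 111 99
f 111 90 112
f 99 112 86
f 111 112 99
f 83 95 119
f 95 85 120
f 119 120 92
f 95 120 119
f 87 100 116
f 100 83 115
f 116 115 91
f 100 115 116
f 89 107 108
f 107 87 104
f 108 104 88
f 107 104 108
f 90 113 109
f 113 89 105
f 109 105 82
f 113 105 109



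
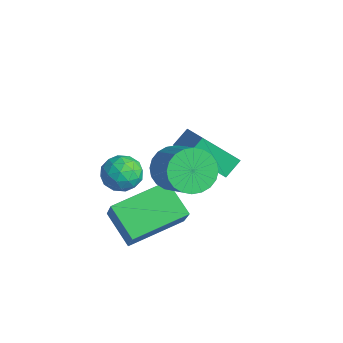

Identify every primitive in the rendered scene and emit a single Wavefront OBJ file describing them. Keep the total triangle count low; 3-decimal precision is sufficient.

v -1.159 -1.328 1.392
v -1.339 -0.683 1.947
v -3.056 -1.009 0.408
v -3.235 -0.364 0.963
v -0.425 -0.216 0.337
v -0.604 0.429 0.892
v -2.321 0.103 -0.647
v -2.501 0.748 -0.092
v 0.7 -4.403 -0.93
v -0.49 -4.652 -0.052
v 0.63 -2.312 -0.433
v -0.561 -2.561 0.445
v 1.721 -4.679 0.375
v 0.53 -4.928 1.253
v 1.65 -2.588 0.872
v 0.46 -2.837 1.75
v 0.55 -2.601 2.423
v 0.942 -3.172 1.832
v 2.201 -3.13 2.627
v 1.81 -2.559 3.217
v 1.022 -2.858 1.688
v 2.282 -2.816 2.483
v 1.031 -2.504 1.656
v 2.29 -2.462 2.451
v 0.966 -2.165 1.74
v 2.226 -2.124 2.535
v 0.838 -1.893 1.929
v 2.098 -1.851 2.724
v 0.667 -1.728 2.192
v 1.926 -1.687 2.987
v 0.477 -1.696 2.491
v 1.737 -1.655 3.286
v 0.299 -1.802 2.779
v 1.558 -1.761 3.574
v 0.159 -2.03 3.013
v 1.418 -1.988 3.808
v 0.078 -2.344 3.157
v 1.338 -2.302 3.952
v 0.07 -2.698 3.189
v 1.329 -2.656 3.984
v 0.134 -3.036 3.105
v 1.394 -2.995 3.9
v 0.262 -3.309 2.916
v 1.522 -3.267 3.711
v 0.434 -3.473 2.653
v 1.693 -3.432 3.448
v 0.623 -3.505 2.354
v 1.883 -3.464 3.149
v 0.802 -3.399 2.066
v 2.061 -3.358 2.861
v -2.51 -2.557 0.416
v -1.812 -2.895 0.183
v -3.168 -3.585 -0.063
v -2.47 -3.923 -0.296
v -2.645 -3.858 0.492
v -2.239 -3.223 0.788
v -2.741 -3.257 -0.668
v -2.335 -2.622 -0.372
v -1.955 -3.328 -0.487
v -1.896 -3.699 0.23
v -3.084 -2.781 -0.11
v -3.025 -3.152 0.607
v -2.104 -2.636 0.341
v -2.876 -3.844 -0.221
v -2.979 -3.806 0.242
v -2.569 -4.005 0.105
v -2.354 -2.829 0.697
v -1.944 -3.027 0.56
v -2.433 -3.593 0.742
v -3.036 -3.453 -0.44
v -2.626 -3.651 -0.577
v -2.411 -2.475 0.015
v -2.001 -2.674 -0.122
v -2.547 -2.887 -0.622
v -1.777 -3.089 -0.189
v -2.164 -3.693 -0.471
v -2.323 -3.301 -0.689
v -2.085 -2.928 -0.516
v -1.742 -3.307 0.232
v -2.129 -3.911 -0.049
v -2.232 -3.873 0.414
v -1.993 -3.5 0.588
v -1.826 -3.561 -0.162
v -2.851 -2.569 0.169
v -3.238 -3.173 -0.112
v -2.987 -2.98 -0.468
v -2.748 -2.607 -0.294
v -2.816 -2.787 0.591
v -3.203 -3.391 0.309
v -2.895 -3.552 0.636
v -2.657 -3.179 0.809
v -3.154 -2.919 0.282
f 2 4 1
f 5 2 1
f 1 4 3
f 3 5 1
f 2 8 4
f 6 2 5
f 6 8 2
f 4 8 3
f 7 5 3
f 3 8 7
f 7 6 5
f 8 6 7
f 10 12 9
f 13 10 9
f 9 12 11
f 11 13 9
f 10 16 12
f 14 10 13
f 14 16 10
f 12 16 11
f 15 13 11
f 11 16 15
f 15 14 13
f 16 14 15
f 18 17 21
f 18 21 19
f 19 21 22
f 19 22 20
f 21 17 23
f 21 23 22
f 22 23 24
f 22 24 20
f 23 17 25
f 23 25 24
f 24 25 26
f 24 26 20
f 25 17 27
f 25 27 26
f 26 27 28
f 26 28 20
f 27 17 29
f 27 29 28
f 28 29 30
f 28 30 20
f 29 17 31
f 29 31 30
f 30 31 32
f 30 32 20
f 31 17 33
f 31 33 32
f 32 33 34
f 32 34 20
f 33 17 35
f 33 35 34
f 34 35 36
f 34 36 20
f 35 17 37
f 35 37 36
f 36 37 38
f 36 38 20
f 37 17 39
f 37 39 38
f 38 39 40
f 38 40 20
f 39 17 41
f 39 41 40
f 40 41 42
f 40 42 20
f 41 17 43
f 41 43 42
f 42 43 44
f 42 44 20
f 43 17 45
f 43 45 44
f 44 45 46
f 44 46 20
f 45 17 47
f 45 47 46
f 46 47 48
f 46 48 20
f 47 17 49
f 47 49 48
f 48 49 50
f 48 50 20
f 49 17 18
f 49 18 50
f 50 18 19
f 50 19 20
f 51 88 67
f 88 62 91
f 67 91 56
f 88 91 67
f 51 67 63
f 67 56 68
f 63 68 52
f 67 68 63
f 51 63 72
f 63 52 73
f 72 73 58
f 63 73 72
f 51 72 84
f 72 58 87
f 84 87 61
f 72 87 84
f 51 84 88
f 84 61 92
f 88 92 62
f 84 92 88
f 52 68 79
f 68 56 82
f 79 82 60
f 68 82 79
f 56 91 69
f 91 62 90
f 69 90 55
f 91 90 69
f 62 92 89
f 92 61 85
f 89 85 53
f 92 85 89
f 61 87 86
f 87 58 74
f 86 74 57
f 87 74 86
f 58 73 78
f 73 52 75
f 78 75 59
f 73 75 78
f 54 80 66
f 80 60 81
f 66 81 55
f 80 81 66
f 54 66 64
f 66 55 65
f 64 65 53
f 66 65 64
f 54 64 71
f 64 53 70
f 71 70 57
f 64 70 71
f 54 71 76
f 71 57 77
f 76 77 59
f 71 77 76
f 54 76 80
f 76 59 83
f 80 83 60
f 76 83 80
f 55 81 69
f 81 60 82
f 69 82 56
f 81 82 69
f 53 65 89
f 65 55 90
f 89 90 62
f 65 90 89
f 57 70 86
f 70 53 85
f 86 85 61
f 70 85 86
f 59 77 78
f 77 57 74
f 78 74 58
f 77 74 78
f 60 83 79
f 83 59 75
f 79 75 52
f 83 75 79



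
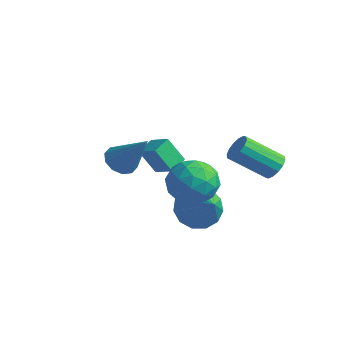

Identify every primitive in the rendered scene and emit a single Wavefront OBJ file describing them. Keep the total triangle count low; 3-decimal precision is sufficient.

v -1.016 -1.005 -0.58
v -0.599 -0.547 -0.985
v 0.256 -0.815 0.94
v -0.907 -0.295 -0.759
v -1.256 -0.314 -0.464
v -1.514 -0.598 -0.214
v -1.581 -1.036 -0.103
v -1.432 -1.463 -0.174
v -1.124 -1.714 -0.4
v -0.775 -1.695 -0.695
v -0.518 -1.412 -0.946
v -0.451 -0.973 -1.056
v 2.115 4.284 -1.899
v 2.628 3.907 -1.768
v 1.558 2.838 -0.651
v 1.045 3.216 -0.781
v 2.634 4.147 -1.533
v 1.564 3.079 -0.415
v 2.501 4.424 -1.395
v 1.432 3.355 -0.278
v 2.265 4.663 -1.392
v 1.195 3.595 -0.275
v 1.988 4.801 -1.525
v 0.919 3.733 -0.408
v 1.746 4.801 -1.758
v 0.676 3.732 -0.641
v 1.602 4.662 -2.029
v 0.532 3.593 -0.912
v 1.596 4.421 -2.265
v 0.526 3.353 -1.147
v 1.728 4.145 -2.402
v 0.659 3.076 -1.285
v 1.965 3.905 -2.405
v 0.895 2.837 -1.288
v 2.241 3.767 -2.272
v 1.172 2.699 -1.155
v 2.484 3.768 -2.039
v 1.414 2.699 -0.922
v 0.415 1.751 -3.876
v 0.976 2.573 -4.177
v 1.825 1.189 -2.784
v 0.676 2.743 -3.703
v 0.294 2.597 -3.283
v -0.05 2.183 -3.052
v -0.247 1.632 -3.082
v -0.233 1.119 -3.364
v -0.014 0.806 -3.809
v 0.342 0.794 -4.275
v 0.72 1.085 -4.614
v 1.002 1.588 -4.718
v 1.097 2.143 -4.556
v 1.001 0.984 -0.866
v 1.966 1.157 -1.373
v 1.294 -0.777 -0.907
v 2.259 -0.604 -1.414
v 2.128 -0.305 -0.36
v 1.947 0.784 -0.334
v 1.313 -0.404 -1.946
v 1.132 0.685 -1.92
v 2.159 0.299 -2.04
v 2.663 0.36 -1.06
v 0.597 0.02 -1.22
v 1.101 0.081 -0.24
v 1.458 1.225 -1.116
v 1.802 -0.845 -1.164
v 1.725 -0.669 -0.544
v 2.293 -0.568 -0.842
v 1.446 1.006 -0.505
v 2.014 1.107 -0.803
v 2.109 0.248 -0.208
v 1.246 -0.727 -1.477
v 1.814 -0.626 -1.775
v 0.967 0.948 -1.438
v 1.535 1.049 -1.736
v 1.151 0.132 -2.072
v 2.139 0.823 -1.806
v 2.311 -0.213 -1.83
v 1.755 -0.095 -2.143
v 1.648 0.545 -2.128
v 2.435 0.859 -1.23
v 2.607 -0.177 -1.254
v 2.53 -0.001 -0.634
v 2.423 0.639 -0.619
v 2.548 0.354 -1.622
v 0.653 0.557 -1.026
v 0.825 -0.479 -1.05
v 0.837 -0.259 -1.661
v 0.73 0.381 -1.646
v 0.949 0.593 -0.45
v 1.121 -0.443 -0.474
v 1.612 -0.165 -0.152
v 1.505 0.475 -0.137
v 0.712 0.026 -0.658
v -3.729 2.505 -2.768
v -2.792 2.532 -2.318
v -3.876 3.377 -2.515
v -2.939 3.404 -2.065
v -3.181 2.936 -3.935
v -2.244 2.963 -3.485
v -3.328 3.808 -3.682
v -2.391 3.835 -3.232
f 2 1 4
f 2 4 3
f 4 1 5
f 4 5 3
f 5 1 6
f 5 6 3
f 6 1 7
f 6 7 3
f 7 1 8
f 7 8 3
f 8 1 9
f 8 9 3
f 9 1 10
f 9 10 3
f 10 1 11
f 10 11 3
f 11 1 12
f 11 12 3
f 12 1 2
f 12 2 3
f 14 13 17
f 14 17 15
f 15 17 18
f 15 18 16
f 17 13 19
f 17 19 18
f 18 19 20
f 18 20 16
f 19 13 21
f 19 21 20
f 20 21 22
f 20 22 16
f 21 13 23
f 21 23 22
f 22 23 24
f 22 24 16
f 23 13 25
f 23 25 24
f 24 25 26
f 24 26 16
f 25 13 27
f 25 27 26
f 26 27 28
f 26 28 16
f 27 13 29
f 27 29 28
f 28 29 30
f 28 30 16
f 29 13 31
f 29 31 30
f 30 31 32
f 30 32 16
f 31 13 33
f 31 33 32
f 32 33 34
f 32 34 16
f 33 13 35
f 33 35 34
f 34 35 36
f 34 36 16
f 35 13 37
f 35 37 36
f 36 37 38
f 36 38 16
f 37 13 14
f 37 14 38
f 38 14 15
f 38 15 16
f 40 39 42
f 40 42 41
f 42 39 43
f 42 43 41
f 43 39 44
f 43 44 41
f 44 39 45
f 44 45 41
f 45 39 46
f 45 46 41
f 46 39 47
f 46 47 41
f 47 39 48
f 47 48 41
f 48 39 49
f 48 49 41
f 49 39 50
f 49 50 41
f 50 39 51
f 50 51 41
f 51 39 40
f 51 40 41
f 52 89 68
f 89 63 92
f 68 92 57
f 89 92 68
f 52 68 64
f 68 57 69
f 64 69 53
f 68 69 64
f 52 64 73
f 64 53 74
f 73 74 59
f 64 74 73
f 52 73 85
f 73 59 88
f 85 88 62
f 73 88 85
f 52 85 89
f 85 62 93
f 89 93 63
f 85 93 89
f 53 69 80
f 69 57 83
f 80 83 61
f 69 83 80
f 57 92 70
f 92 63 91
f 70 91 56
f 92 91 70
f 63 93 90
f 93 62 86
f 90 86 54
f 93 86 90
f 62 88 87
f 88 59 75
f 87 75 58
f 88 75 87
f 59 74 79
f 74 53 76
f 79 76 60
f 74 76 79
f 55 81 67
f 81 61 82
f 67 82 56
f 81 82 67
f 55 67 65
f 67 56 66
f 65 66 54
f 67 66 65
f 55 65 72
f 65 54 71
f 72 71 58
f 65 71 72
f 55 72 77
f 72 58 78
f 77 78 60
f 72 78 77
f 55 77 81
f 77 60 84
f 81 84 61
f 77 84 81
f 56 82 70
f 82 61 83
f 70 83 57
f 82 83 70
f 54 66 90
f 66 56 91
f 90 91 63
f 66 91 90
f 58 71 87
f 71 54 86
f 87 86 62
f 71 86 87
f 60 78 79
f 78 58 75
f 79 75 59
f 78 75 79
f 61 84 80
f 84 60 76
f 80 76 53
f 84 76 80
f 95 97 94
f 98 95 94
f 94 97 96
f 96 98 94
f 95 101 97
f 99 95 98
f 99 101 95
f 97 101 96
f 100 98 96
f 96 101 100
f 100 99 98
f 101 99 100



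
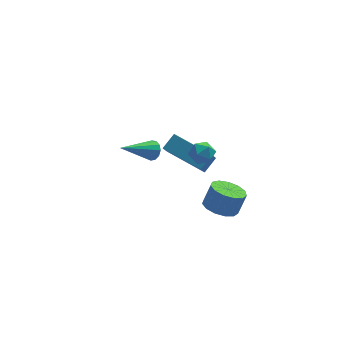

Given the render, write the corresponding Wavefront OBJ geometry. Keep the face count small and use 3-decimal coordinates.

v 0.071 -0.128 2.452
v 0.42 0.044 3.013
v 1.02 -0.344 1.927
v 1.369 -0.172 2.488
v 0.991 -0.741 2.482
v 0.404 -0.608 2.807
v 1.036 0.308 2.133
v 0.449 0.441 2.458
v 1.017 0.313 2.816
v 0.989 -0.335 3.032
v 0.451 0.035 1.908
v 0.423 -0.613 2.124
v 1.291 2.098 -1.15
v 0.931 1.228 -0.06
v -0.279 3.49 -0.557
v -0.639 2.619 0.533
v 1.919 2.561 -0.573
v 1.559 1.69 0.517
v 0.349 3.952 0.02
v -0.011 3.082 1.11
v -1.562 -0.072 2.939
v -1.349 0.131 3.404
v -3.118 -0.688 3.921
v -1.519 0.359 3.278
v -1.701 0.449 3.045
v -1.84 0.374 2.778
v -1.89 0.157 2.562
v -1.836 -0.133 2.466
v -1.695 -0.403 2.521
v -1.512 -0.569 2.708
v -1.344 -0.577 2.968
v -1.246 -0.425 3.22
v -1.248 -0.161 3.382
v 1.028 -2.912 0.963
v 1.777 -3.267 0.733
v 2.201 -3.044 1.767
v 1.452 -2.688 1.997
v 1.808 -2.797 0.618
v 2.232 -2.574 1.653
v 1.591 -2.363 0.614
v 2.015 -2.14 1.648
v 1.196 -2.104 0.72
v 1.62 -1.881 1.754
v 0.747 -2.101 0.903
v 1.171 -1.878 1.937
v 0.388 -2.355 1.105
v 0.812 -2.132 2.14
v 0.232 -2.786 1.262
v 0.656 -2.563 2.297
v 0.328 -3.257 1.324
v 0.752 -3.034 2.359
v 0.647 -3.618 1.271
v 1.071 -3.395 2.306
v 1.087 -3.755 1.121
v 1.511 -3.532 2.155
v 1.508 -3.624 0.92
v 1.932 -3.401 1.954
f 1 12 6
f 1 6 2
f 1 2 8
f 1 8 11
f 1 11 12
f 2 6 10
f 6 12 5
f 12 11 3
f 11 8 7
f 8 2 9
f 4 10 5
f 4 5 3
f 4 3 7
f 4 7 9
f 4 9 10
f 5 10 6
f 3 5 12
f 7 3 11
f 9 7 8
f 10 9 2
f 14 16 13
f 17 14 13
f 13 16 15
f 15 17 13
f 14 20 16
f 18 14 17
f 18 20 14
f 16 20 15
f 19 17 15
f 15 20 19
f 19 18 17
f 20 18 19
f 22 21 24
f 22 24 23
f 24 21 25
f 24 25 23
f 25 21 26
f 25 26 23
f 26 21 27
f 26 27 23
f 27 21 28
f 27 28 23
f 28 21 29
f 28 29 23
f 29 21 30
f 29 30 23
f 30 21 31
f 30 31 23
f 31 21 32
f 31 32 23
f 32 21 33
f 32 33 23
f 33 21 22
f 33 22 23
f 35 34 38
f 35 38 36
f 36 38 39
f 36 39 37
f 38 34 40
f 38 40 39
f 39 40 41
f 39 41 37
f 40 34 42
f 40 42 41
f 41 42 43
f 41 43 37
f 42 34 44
f 42 44 43
f 43 44 45
f 43 45 37
f 44 34 46
f 44 46 45
f 45 46 47
f 45 47 37
f 46 34 48
f 46 48 47
f 47 48 49
f 47 49 37
f 48 34 50
f 48 50 49
f 49 50 51
f 49 51 37
f 50 34 52
f 50 52 51
f 51 52 53
f 51 53 37
f 52 34 54
f 52 54 53
f 53 54 55
f 53 55 37
f 54 34 56
f 54 56 55
f 55 56 57
f 55 57 37
f 56 34 35
f 56 35 57
f 57 35 36
f 57 36 37



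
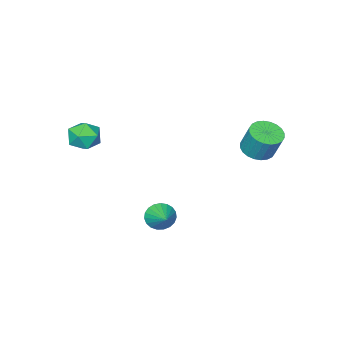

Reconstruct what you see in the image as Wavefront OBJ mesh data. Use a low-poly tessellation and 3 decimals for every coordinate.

v 3.276 -2.338 2.981
v 3.75 -1.985 3.963
v 4.13 -3.975 3.157
v 4.604 -3.622 4.139
v 3.475 -3.816 4.083
v 2.948 -2.804 3.975
v 4.932 -3.156 3.145
v 4.405 -2.144 3.037
v 4.773 -2.491 4.065
v 3.873 -2.899 4.645
v 4.007 -3.061 2.475
v 3.107 -3.469 3.055
v -3.803 3.476 2.267
v -2.733 3.338 2.314
v -2.707 4.105 4.019
v -3.777 4.244 3.973
v -2.758 3.721 2.142
v -2.733 4.489 3.847
v -2.943 4.068 1.988
v -2.918 4.835 3.694
v -3.259 4.324 1.878
v -3.233 5.091 3.583
v -3.657 4.451 1.826
v -3.632 5.219 3.532
v -4.078 4.43 1.842
v -4.052 5.198 3.547
v -4.456 4.264 1.923
v -4.431 5.031 3.628
v -4.736 3.978 2.056
v -4.71 4.745 3.761
v -4.873 3.615 2.221
v -4.847 4.382 3.926
v -4.847 3.231 2.393
v -4.822 3.999 4.098
v -4.662 2.885 2.546
v -4.637 3.652 4.252
v -4.347 2.629 2.657
v -4.321 3.396 4.362
v -3.948 2.501 2.708
v -3.923 3.269 4.414
v -3.528 2.522 2.693
v -3.502 3.29 4.398
v -3.149 2.689 2.612
v -3.124 3.456 4.317
v -2.87 2.975 2.479
v -2.844 3.742 4.184
v 2.148 1.622 -1.909
v 2.857 1.586 -2.556
v 2.872 2.958 -1.191
v 2.593 1.826 -2.735
v 2.252 2.03 -2.772
v 1.893 2.164 -2.659
v 1.578 2.204 -2.417
v 1.362 2.144 -2.087
v 1.282 1.993 -1.726
v 1.351 1.779 -1.397
v 1.559 1.537 -1.156
v 1.868 1.31 -1.046
v 2.226 1.137 -1.085
v 2.57 1.048 -1.266
v 2.841 1.058 -1.558
v 2.993 1.166 -1.912
v 2.998 1.353 -2.264
f 1 12 6
f 1 6 2
f 1 2 8
f 1 8 11
f 1 11 12
f 2 6 10
f 6 12 5
f 12 11 3
f 11 8 7
f 8 2 9
f 4 10 5
f 4 5 3
f 4 3 7
f 4 7 9
f 4 9 10
f 5 10 6
f 3 5 12
f 7 3 11
f 9 7 8
f 10 9 2
f 14 13 17
f 14 17 15
f 15 17 18
f 15 18 16
f 17 13 19
f 17 19 18
f 18 19 20
f 18 20 16
f 19 13 21
f 19 21 20
f 20 21 22
f 20 22 16
f 21 13 23
f 21 23 22
f 22 23 24
f 22 24 16
f 23 13 25
f 23 25 24
f 24 25 26
f 24 26 16
f 25 13 27
f 25 27 26
f 26 27 28
f 26 28 16
f 27 13 29
f 27 29 28
f 28 29 30
f 28 30 16
f 29 13 31
f 29 31 30
f 30 31 32
f 30 32 16
f 31 13 33
f 31 33 32
f 32 33 34
f 32 34 16
f 33 13 35
f 33 35 34
f 34 35 36
f 34 36 16
f 35 13 37
f 35 37 36
f 36 37 38
f 36 38 16
f 37 13 39
f 37 39 38
f 38 39 40
f 38 40 16
f 39 13 41
f 39 41 40
f 40 41 42
f 40 42 16
f 41 13 43
f 41 43 42
f 42 43 44
f 42 44 16
f 43 13 45
f 43 45 44
f 44 45 46
f 44 46 16
f 45 13 14
f 45 14 46
f 46 14 15
f 46 15 16
f 48 47 50
f 48 50 49
f 50 47 51
f 50 51 49
f 51 47 52
f 51 52 49
f 52 47 53
f 52 53 49
f 53 47 54
f 53 54 49
f 54 47 55
f 54 55 49
f 55 47 56
f 55 56 49
f 56 47 57
f 56 57 49
f 57 47 58
f 57 58 49
f 58 47 59
f 58 59 49
f 59 47 60
f 59 60 49
f 60 47 61
f 60 61 49
f 61 47 62
f 61 62 49
f 62 47 63
f 62 63 49
f 63 47 48
f 63 48 49



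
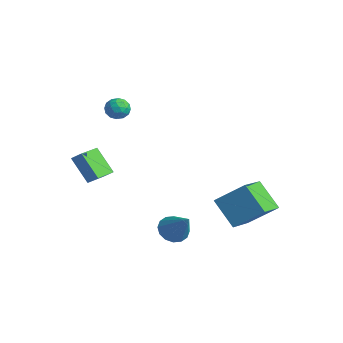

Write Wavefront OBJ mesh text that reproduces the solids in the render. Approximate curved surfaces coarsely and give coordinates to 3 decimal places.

v 3.449 1.872 -4.685
v 1.998 1.527 -3.207
v 2.38 3.5 -5.356
v 0.929 3.156 -3.877
v 4.551 3.164 -3.303
v 3.1 2.82 -1.824
v 3.482 4.793 -3.973
v 2.031 4.448 -2.495
v -3.073 -2.567 -2.624
v -4.245 -2.957 -1.141
v -2.576 -2.182 -2.13
v -3.748 -2.571 -0.647
v -2.272 -3.949 -2.353
v -3.444 -4.338 -0.87
v -1.775 -3.563 -1.859
v -2.947 -3.953 -0.376
v -3.93 -1.438 2.371
v -3.535 -1.284 3.024
v -2.865 -1.816 1.816
v -2.47 -1.662 2.469
v -2.975 -2.254 2.45
v -3.633 -2.02 2.793
v -2.767 -1.08 2.047
v -3.425 -0.846 2.39
v -2.817 -1.062 2.823
v -2.945 -1.788 3.073
v -3.455 -1.312 1.767
v -3.583 -2.038 2.017
v -3.826 -1.328 2.746
v -2.574 -1.772 2.094
v -2.87 -2.12 2.083
v -2.638 -2.03 2.467
v -3.883 -1.761 2.61
v -3.651 -1.67 2.994
v -3.322 -2.24 2.657
v -2.749 -1.43 1.846
v -2.517 -1.339 2.23
v -3.762 -1.07 2.373
v -3.53 -0.98 2.757
v -3.078 -0.86 2.183
v -3.172 -1.107 3.012
v -2.546 -1.329 2.686
v -2.72 -0.987 2.438
v -3.107 -0.849 2.639
v -3.247 -1.533 3.158
v -2.621 -1.756 2.832
v -2.918 -2.104 2.821
v -3.304 -1.966 3.023
v -2.825 -1.403 3.041
v -3.779 -1.344 2.008
v -3.153 -1.567 1.682
v -3.096 -1.134 1.817
v -3.482 -0.996 2.019
v -3.854 -1.771 2.154
v -3.228 -1.993 1.828
v -3.293 -2.251 2.201
v -3.68 -2.113 2.402
v -3.575 -1.697 1.799
v 2.093 -1.047 -4.669
v 2.615 -0.499 -5.21
v 3.607 -0.973 -3.131
v 2.341 -0.197 -4.954
v 2 -0.123 -4.622
v 1.684 -0.296 -4.303
v 1.478 -0.67 -4.082
v 1.436 -1.146 -4.018
v 1.57 -1.594 -4.129
v 1.845 -1.897 -4.384
v 2.185 -1.971 -4.716
v 2.501 -1.798 -5.035
v 2.708 -1.423 -5.257
v 2.75 -0.948 -5.32
f 2 4 1
f 5 2 1
f 1 4 3
f 3 5 1
f 2 8 4
f 6 2 5
f 6 8 2
f 4 8 3
f 7 5 3
f 3 8 7
f 7 6 5
f 8 6 7
f 10 12 9
f 13 10 9
f 9 12 11
f 11 13 9
f 10 16 12
f 14 10 13
f 14 16 10
f 12 16 11
f 15 13 11
f 11 16 15
f 15 14 13
f 16 14 15
f 17 54 33
f 54 28 57
f 33 57 22
f 54 57 33
f 17 33 29
f 33 22 34
f 29 34 18
f 33 34 29
f 17 29 38
f 29 18 39
f 38 39 24
f 29 39 38
f 17 38 50
f 38 24 53
f 50 53 27
f 38 53 50
f 17 50 54
f 50 27 58
f 54 58 28
f 50 58 54
f 18 34 45
f 34 22 48
f 45 48 26
f 34 48 45
f 22 57 35
f 57 28 56
f 35 56 21
f 57 56 35
f 28 58 55
f 58 27 51
f 55 51 19
f 58 51 55
f 27 53 52
f 53 24 40
f 52 40 23
f 53 40 52
f 24 39 44
f 39 18 41
f 44 41 25
f 39 41 44
f 20 46 32
f 46 26 47
f 32 47 21
f 46 47 32
f 20 32 30
f 32 21 31
f 30 31 19
f 32 31 30
f 20 30 37
f 30 19 36
f 37 36 23
f 30 36 37
f 20 37 42
f 37 23 43
f 42 43 25
f 37 43 42
f 20 42 46
f 42 25 49
f 46 49 26
f 42 49 46
f 21 47 35
f 47 26 48
f 35 48 22
f 47 48 35
f 19 31 55
f 31 21 56
f 55 56 28
f 31 56 55
f 23 36 52
f 36 19 51
f 52 51 27
f 36 51 52
f 25 43 44
f 43 23 40
f 44 40 24
f 43 40 44
f 26 49 45
f 49 25 41
f 45 41 18
f 49 41 45
f 60 59 62
f 60 62 61
f 62 59 63
f 62 63 61
f 63 59 64
f 63 64 61
f 64 59 65
f 64 65 61
f 65 59 66
f 65 66 61
f 66 59 67
f 66 67 61
f 67 59 68
f 67 68 61
f 68 59 69
f 68 69 61
f 69 59 70
f 69 70 61
f 70 59 71
f 70 71 61
f 71 59 72
f 71 72 61
f 72 59 60
f 72 60 61



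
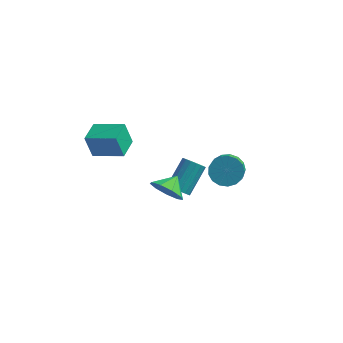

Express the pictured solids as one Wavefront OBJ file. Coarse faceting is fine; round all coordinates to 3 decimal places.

v -0.462 0.36 0.594
v 0.03 0.723 -0.272
v -0.178 1.34 1.166
v -0.665 0.927 -0.278
v -1.266 0.866 0.124
v -1.49 0.568 0.746
v -1.233 0.172 1.297
v -0.615 -0.135 1.519
v 0.075 -0.212 1.308
v 0.513 -0.021 0.763
v 0.496 0.349 0.139
v -0.738 2.991 -1.828
v -0.254 3.266 -2.284
v 0.143 4.783 -0.949
v -0.342 4.509 -0.492
v -0.548 3.421 -2.373
v -0.151 4.939 -1.038
v -0.886 3.478 -2.337
v -0.489 4.996 -1.002
v -1.19 3.423 -2.185
v -0.793 4.941 -0.85
v -1.391 3.27 -1.95
v -0.994 4.788 -0.615
v -1.442 3.052 -1.688
v -1.045 4.57 -0.353
v -1.332 2.821 -1.458
v -0.935 4.339 -0.122
v -1.086 2.628 -1.312
v -0.689 4.146 0.023
v -0.761 2.519 -1.284
v -0.364 4.037 0.051
v -0.43 2.518 -1.381
v -0.033 4.036 -0.046
v -0.17 2.625 -1.58
v 0.227 4.143 -0.245
v -0.04 2.816 -1.836
v 0.357 4.334 -0.501
v -0.07 3.047 -2.09
v 0.327 4.565 -0.755
v 2.863 0.714 3.274
v 3.593 1.2 3.64
v 3.886 0.072 4.553
v 3.157 -0.414 4.186
v 3.24 1.32 3.901
v 3.533 0.192 4.814
v 2.801 1.3 4.019
v 3.094 0.173 4.931
v 2.376 1.147 3.965
v 2.67 0.019 4.878
v 2.063 0.894 3.754
v 2.357 -0.234 4.666
v 1.934 0.6 3.432
v 2.227 -0.528 4.344
v 2.017 0.332 3.074
v 2.31 -0.796 3.986
v 2.294 0.152 2.762
v 2.587 -0.976 3.674
v 2.701 0.1 2.567
v 2.995 -1.028 3.48
v 3.146 0.189 2.534
v 3.439 -0.939 3.447
v 3.526 0.398 2.671
v 3.819 -0.729 3.583
v 3.754 0.68 2.945
v 4.047 -0.448 3.858
v 3.778 0.969 3.295
v 4.071 -0.159 4.208
v -4.605 0.113 2.576
v -5.017 0.049 4.017
v -4.65 1.512 2.626
v -5.062 1.447 4.067
v -2.798 0.153 3.093
v -3.21 0.088 4.534
v -2.843 1.551 3.143
v -3.255 1.487 4.584
f 2 1 4
f 2 4 3
f 4 1 5
f 4 5 3
f 5 1 6
f 5 6 3
f 6 1 7
f 6 7 3
f 7 1 8
f 7 8 3
f 8 1 9
f 8 9 3
f 9 1 10
f 9 10 3
f 10 1 11
f 10 11 3
f 11 1 2
f 11 2 3
f 13 12 16
f 13 16 14
f 14 16 17
f 14 17 15
f 16 12 18
f 16 18 17
f 17 18 19
f 17 19 15
f 18 12 20
f 18 20 19
f 19 20 21
f 19 21 15
f 20 12 22
f 20 22 21
f 21 22 23
f 21 23 15
f 22 12 24
f 22 24 23
f 23 24 25
f 23 25 15
f 24 12 26
f 24 26 25
f 25 26 27
f 25 27 15
f 26 12 28
f 26 28 27
f 27 28 29
f 27 29 15
f 28 12 30
f 28 30 29
f 29 30 31
f 29 31 15
f 30 12 32
f 30 32 31
f 31 32 33
f 31 33 15
f 32 12 34
f 32 34 33
f 33 34 35
f 33 35 15
f 34 12 36
f 34 36 35
f 35 36 37
f 35 37 15
f 36 12 38
f 36 38 37
f 37 38 39
f 37 39 15
f 38 12 13
f 38 13 39
f 39 13 14
f 39 14 15
f 41 40 44
f 41 44 42
f 42 44 45
f 42 45 43
f 44 40 46
f 44 46 45
f 45 46 47
f 45 47 43
f 46 40 48
f 46 48 47
f 47 48 49
f 47 49 43
f 48 40 50
f 48 50 49
f 49 50 51
f 49 51 43
f 50 40 52
f 50 52 51
f 51 52 53
f 51 53 43
f 52 40 54
f 52 54 53
f 53 54 55
f 53 55 43
f 54 40 56
f 54 56 55
f 55 56 57
f 55 57 43
f 56 40 58
f 56 58 57
f 57 58 59
f 57 59 43
f 58 40 60
f 58 60 59
f 59 60 61
f 59 61 43
f 60 40 62
f 60 62 61
f 61 62 63
f 61 63 43
f 62 40 64
f 62 64 63
f 63 64 65
f 63 65 43
f 64 40 66
f 64 66 65
f 65 66 67
f 65 67 43
f 66 40 41
f 66 41 67
f 67 41 42
f 67 42 43
f 69 71 68
f 72 69 68
f 68 71 70
f 70 72 68
f 69 75 71
f 73 69 72
f 73 75 69
f 71 75 70
f 74 72 70
f 70 75 74
f 74 73 72
f 75 73 74

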